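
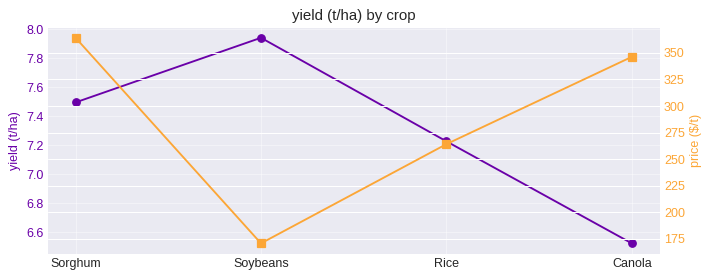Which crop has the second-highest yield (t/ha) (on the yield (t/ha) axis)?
Top 3 (on the yield (t/ha) axis): Soybeans ≈ 8.0, Sorghum ≈ 7.4, Rice ≈ 7.2.

Sorghum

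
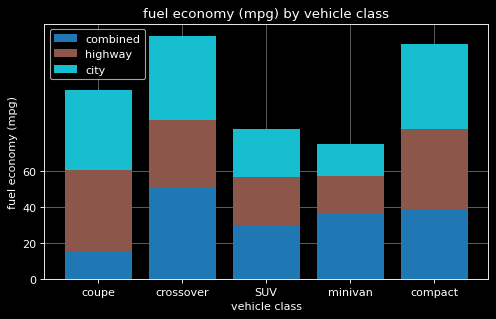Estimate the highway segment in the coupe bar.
≈ 40

highway top ≈ 60, bottom ≈ 20; segment ≈ 40.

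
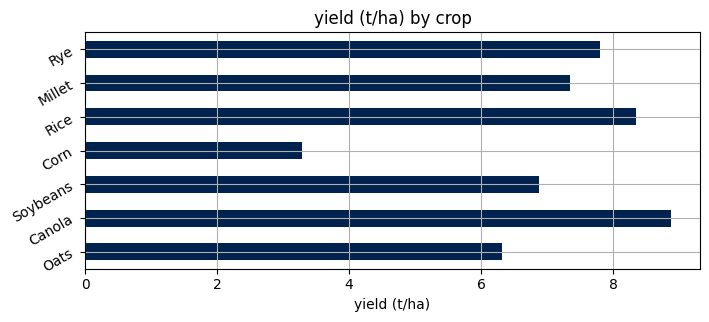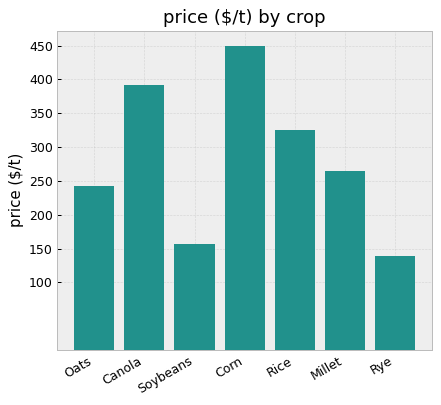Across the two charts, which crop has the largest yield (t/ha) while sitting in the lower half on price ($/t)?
Rye

Chart 2 median price ($/t) ≈ 250; below-median crops: Oats, Soybeans, Rye. Among those, Rye has the highest yield (t/ha) (≈ 8).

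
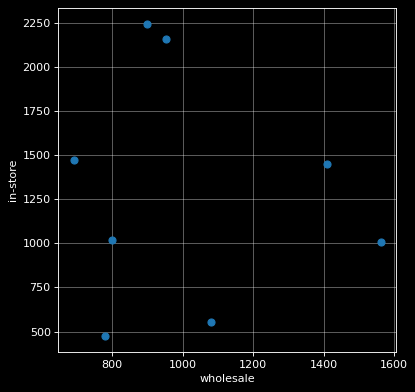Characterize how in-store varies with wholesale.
no clear correlation

Points are roughly uncorrelated; weak (|r| ≈ 0.1).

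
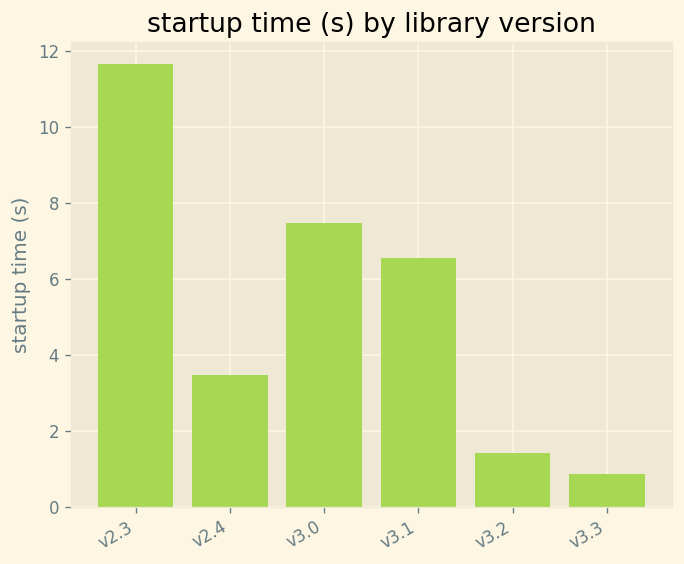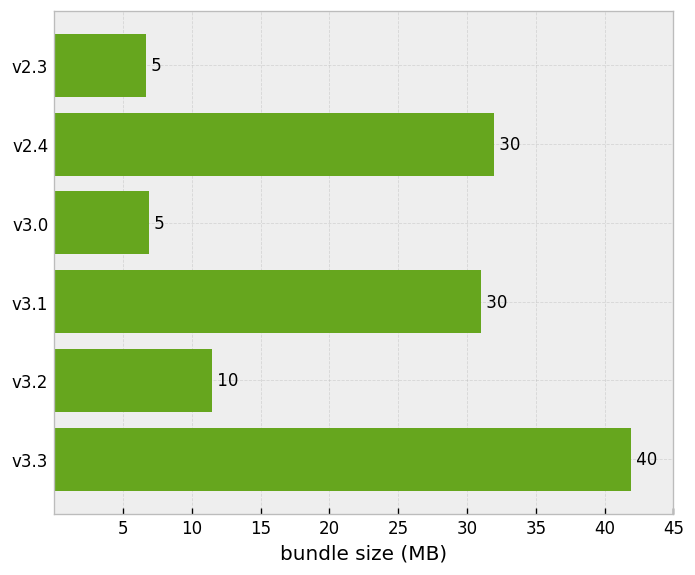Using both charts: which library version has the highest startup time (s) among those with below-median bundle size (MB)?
v2.3

Chart 2 median bundle size (MB) ≈ 20; below-median library versions: v2.3, v3.0, v3.2. Among those, v2.3 has the highest startup time (s) (≈ 12).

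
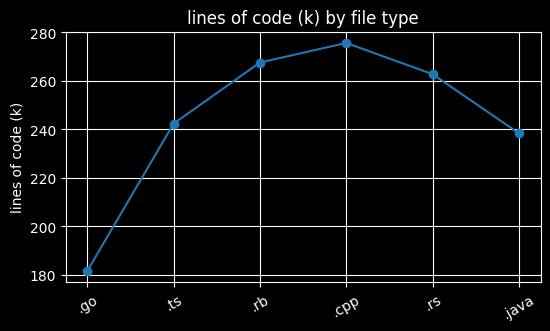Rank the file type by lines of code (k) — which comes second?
.rb

Top 3: .cpp ≈ 280, .rb ≈ 270, .rs ≈ 260.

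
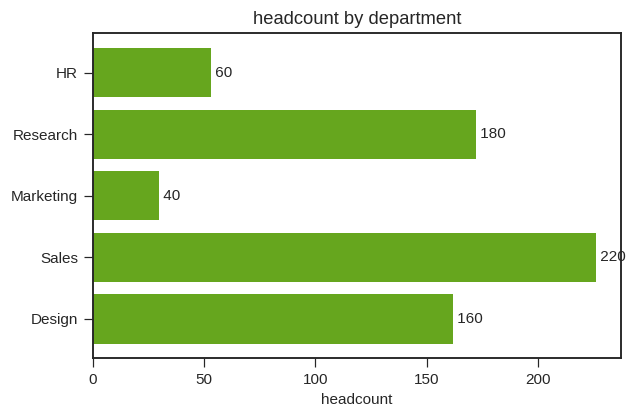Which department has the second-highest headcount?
Research

Top 3: Sales ≈ 220, Research ≈ 180, Design ≈ 160.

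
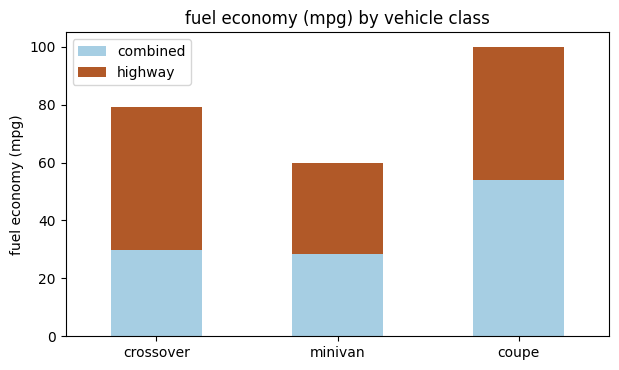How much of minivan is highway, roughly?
≈ 30

highway top ≈ 60, bottom ≈ 30; segment ≈ 30.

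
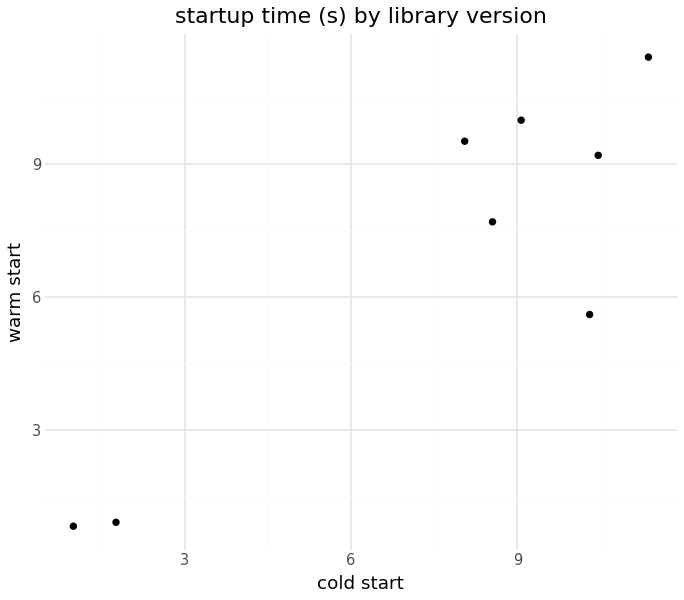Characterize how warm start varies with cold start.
Points are positively correlated; strong (|r| ≈ 0.9).

positive, strong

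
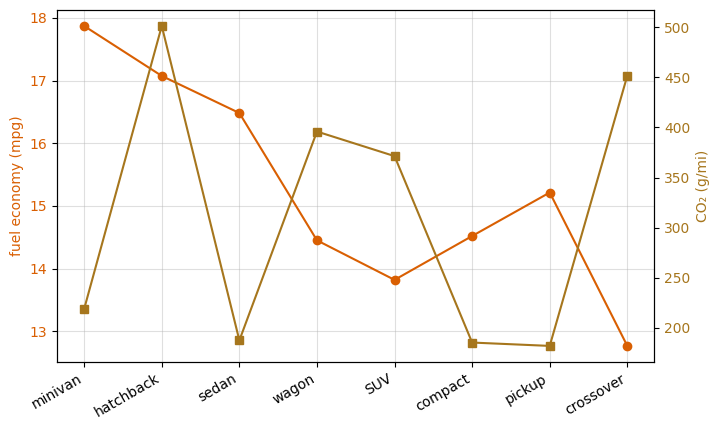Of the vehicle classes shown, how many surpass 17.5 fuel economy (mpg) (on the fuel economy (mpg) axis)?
Above 17.5: minivan.

1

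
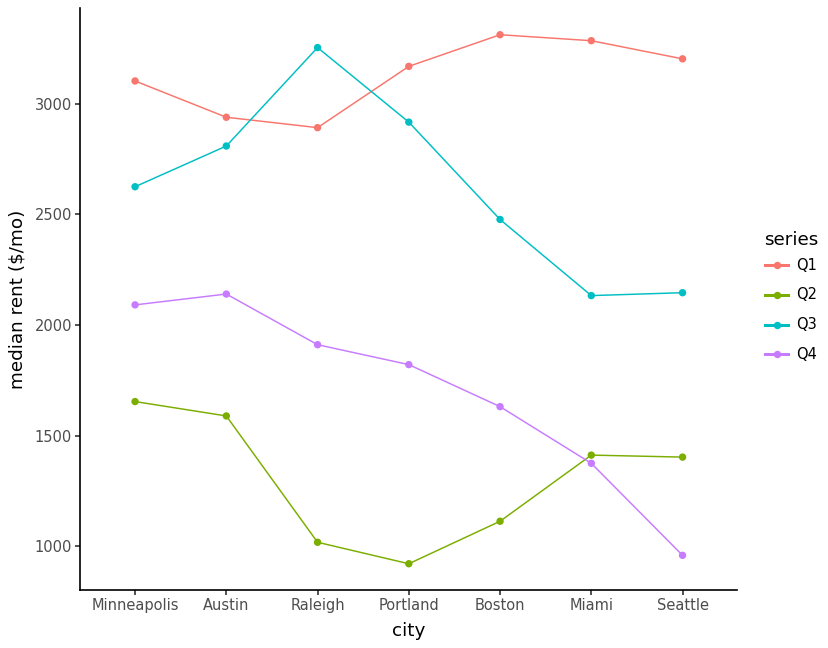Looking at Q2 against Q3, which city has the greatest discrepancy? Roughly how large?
Raleigh: Q2 ≈ 1000, Q3 ≈ 3200 → gap ≈ 2200. Next-largest (Portland) is only ≈ 2000.

Raleigh, ≈ 2200 $/mo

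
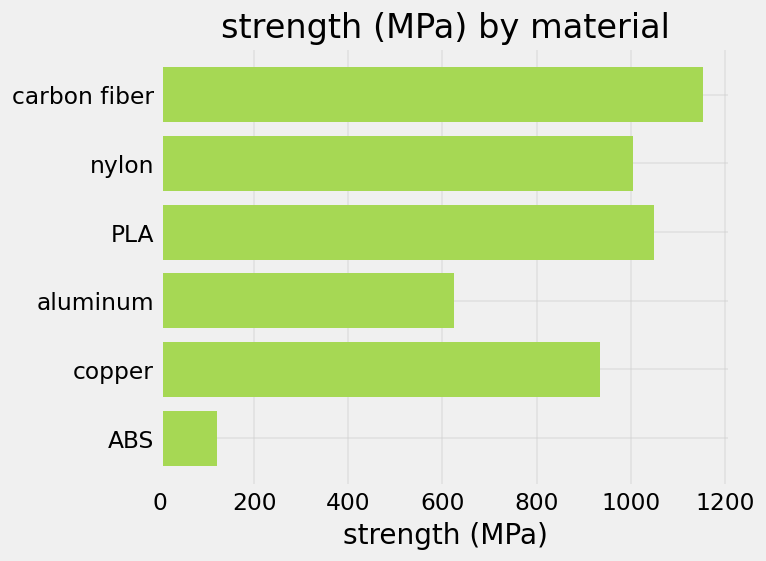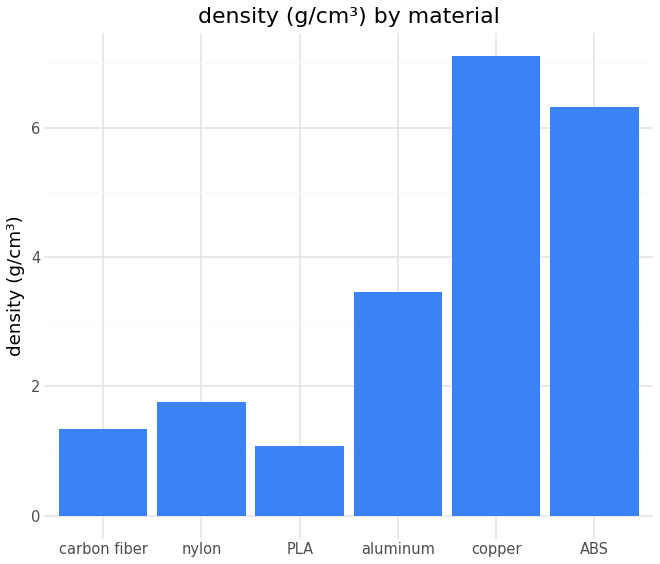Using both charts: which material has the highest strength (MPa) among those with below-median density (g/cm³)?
Chart 2 median density (g/cm³) ≈ 3; below-median materials: carbon fiber, nylon, PLA. Among those, carbon fiber has the highest strength (MPa) (≈ 1200).

carbon fiber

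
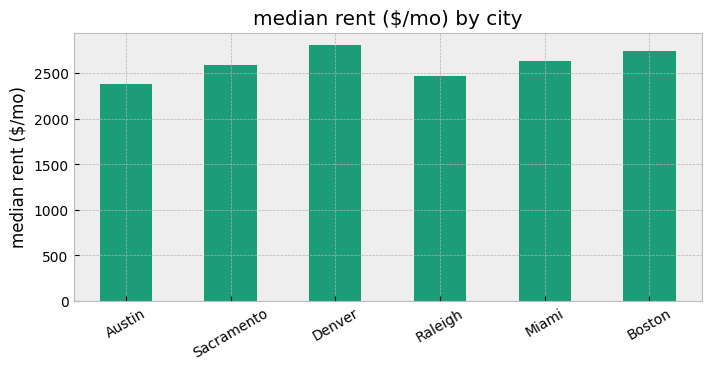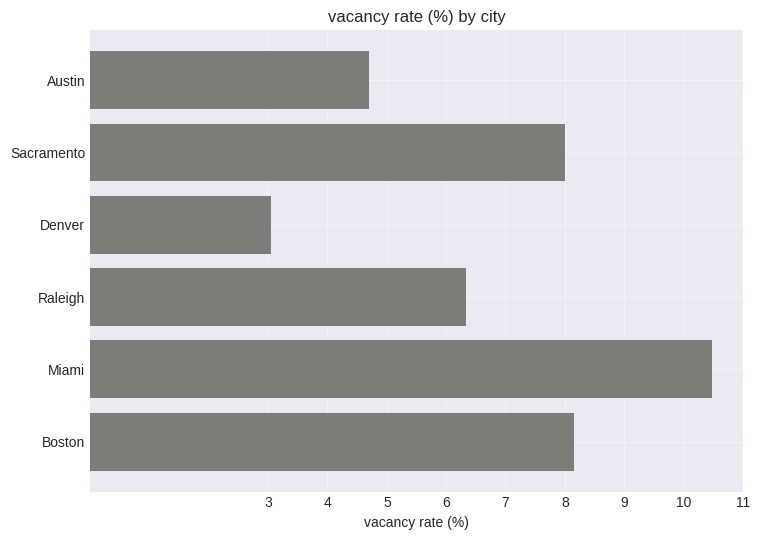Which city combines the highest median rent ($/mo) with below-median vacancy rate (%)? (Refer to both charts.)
Chart 2 median vacancy rate (%) ≈ 7; below-median cities: Austin, Denver, Raleigh. Among those, Denver has the highest median rent ($/mo) (≈ 3000).

Denver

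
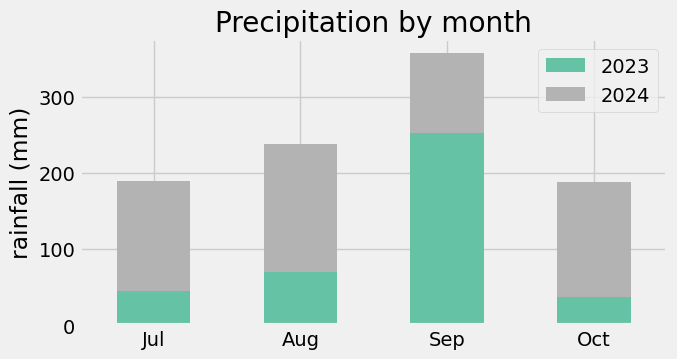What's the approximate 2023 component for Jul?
2023 top ≈ 50, bottom ≈ 0; segment ≈ 50.

≈ 50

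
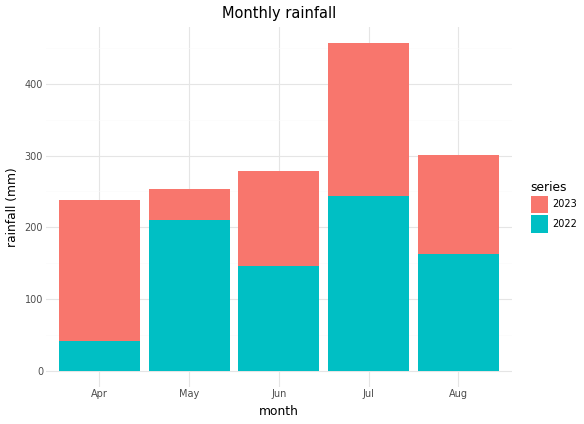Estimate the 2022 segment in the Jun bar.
2022 top ≈ 150, bottom ≈ 0; segment ≈ 150.

≈ 150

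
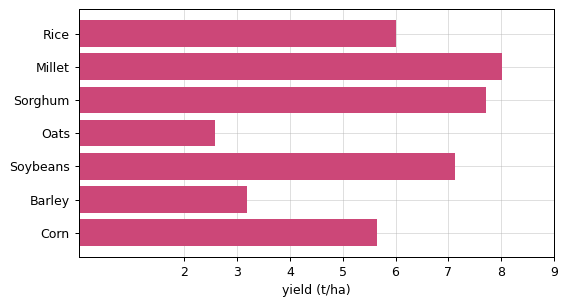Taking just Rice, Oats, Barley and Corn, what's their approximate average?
≈ 4

(6 + 3 + 3 + 6) / 4 ≈ 4.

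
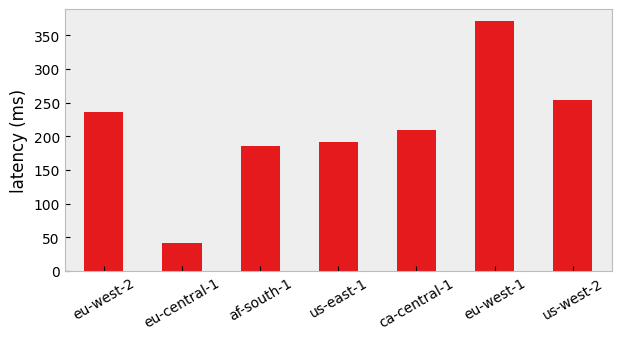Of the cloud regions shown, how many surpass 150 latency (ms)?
6

Above 150: eu-west-2, af-south-1, us-east-1, ca-central-1, eu-west-1, us-west-2.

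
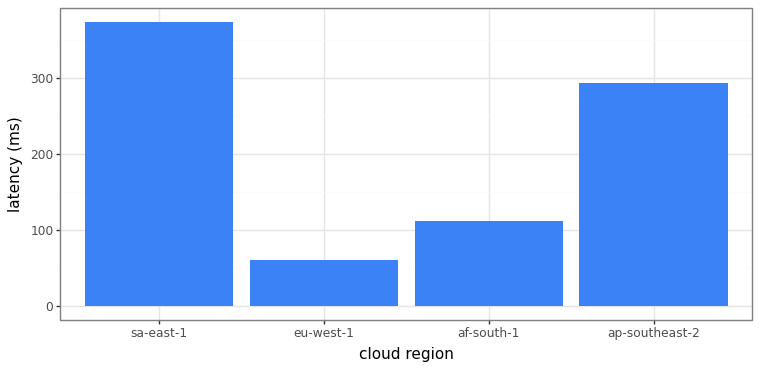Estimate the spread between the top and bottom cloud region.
≈ 300

Max sa-east-1 ≈ 350, min eu-west-1 ≈ 50; range ≈ 300.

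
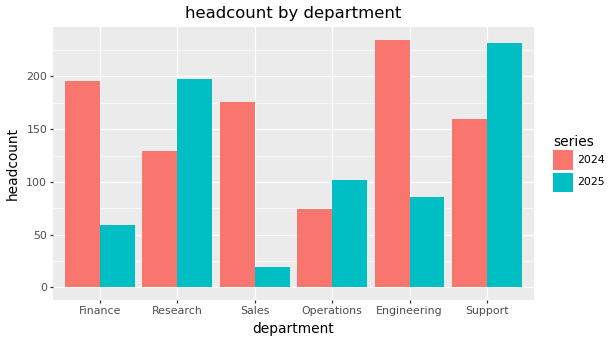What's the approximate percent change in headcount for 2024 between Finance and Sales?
≈ -10%

Finance ≈ 200, Sales ≈ 180; (180 − 200) / 200 ≈ -10%.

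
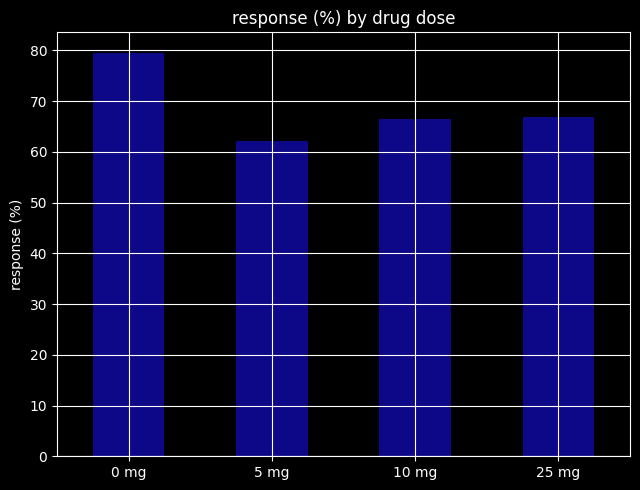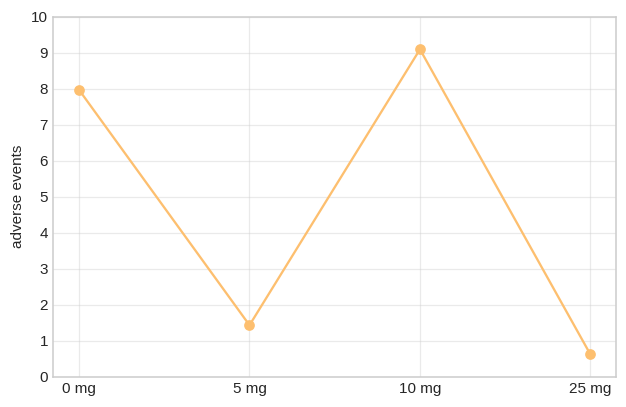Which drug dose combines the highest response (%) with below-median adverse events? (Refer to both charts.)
Chart 2 median adverse events ≈ 5; below-median drug doses: 5 mg, 25 mg. Among those, 25 mg has the highest response (%) (≈ 70).

25 mg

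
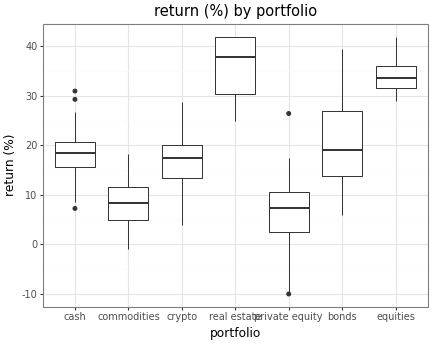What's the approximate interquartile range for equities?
≈ 5

Q3 ≈ 35, Q1 ≈ 30; IQR ≈ 5.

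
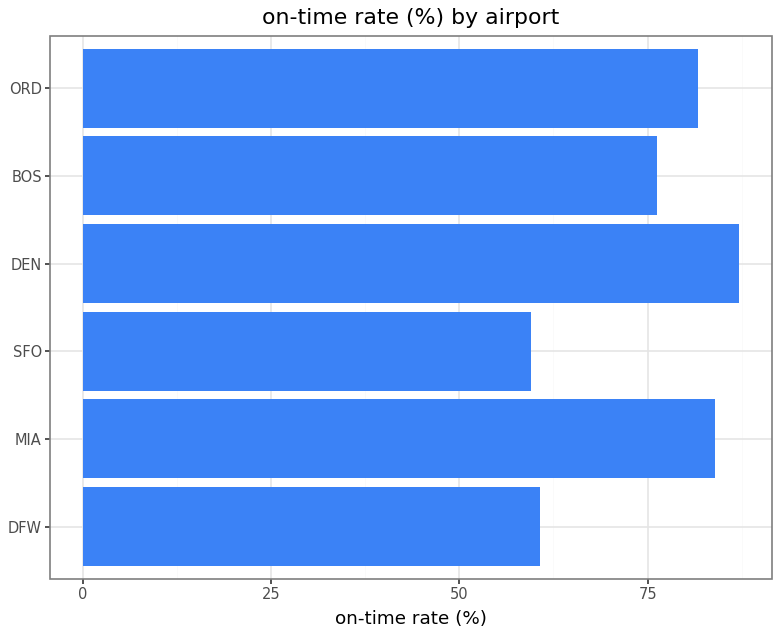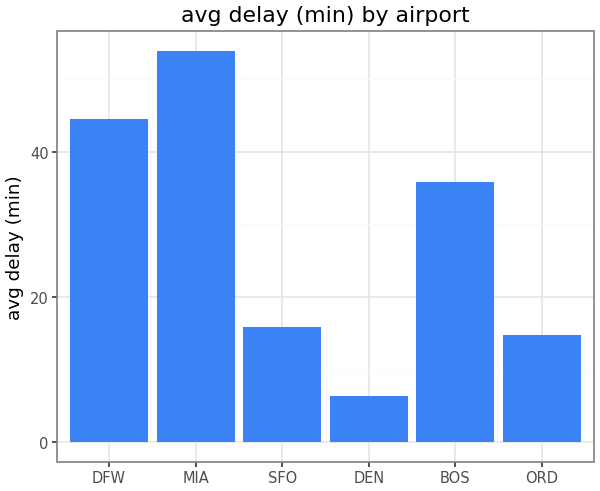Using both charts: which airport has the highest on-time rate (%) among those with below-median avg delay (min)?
Chart 2 median avg delay (min) ≈ 25; below-median airports: SFO, DEN, ORD. Among those, DEN has the highest on-time rate (%) (≈ 90).

DEN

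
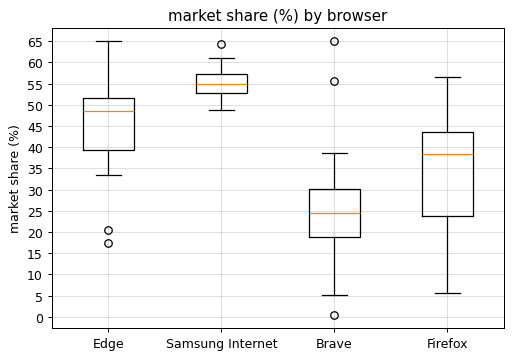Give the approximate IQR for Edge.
Q3 ≈ 50, Q1 ≈ 40; IQR ≈ 10.

≈ 10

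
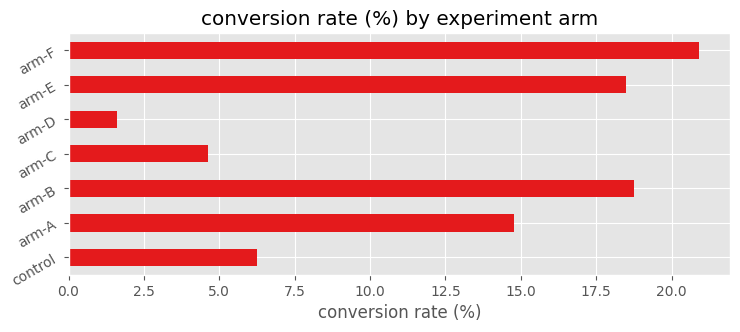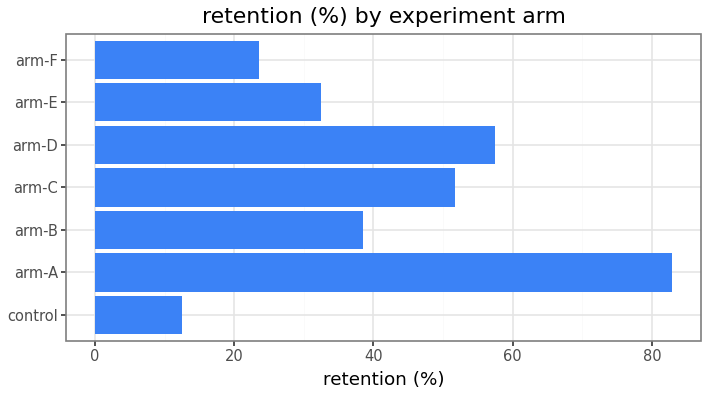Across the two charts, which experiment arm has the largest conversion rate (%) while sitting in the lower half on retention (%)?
Chart 2 median retention (%) ≈ 40; below-median experiment arms: control, arm-E, arm-F. Among those, arm-F has the highest conversion rate (%) (≈ 20).

arm-F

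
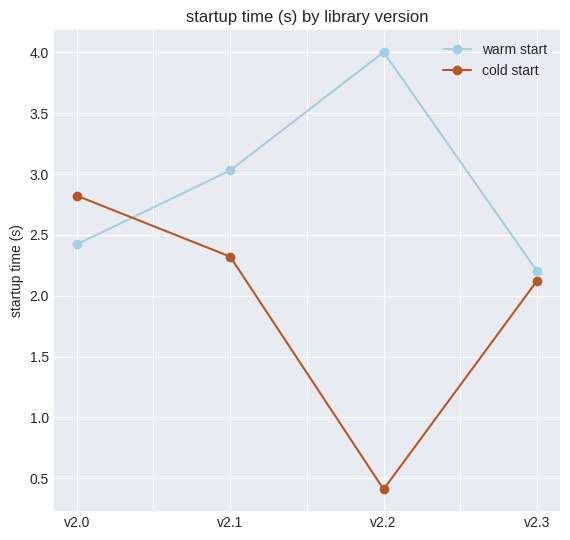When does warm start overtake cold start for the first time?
v2.1

v2.0: warm start ≈ 2.5 vs cold start ≈ 3.0 (not yet); v2.1: warm start ≈ 3.0 vs cold start ≈ 2.5 (first crossover).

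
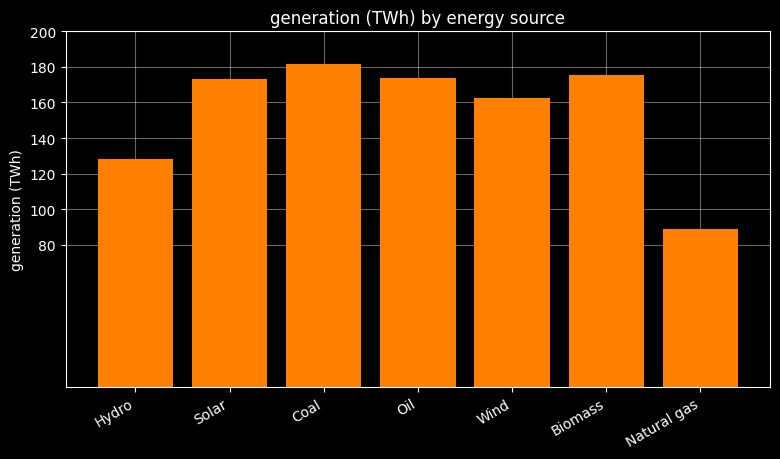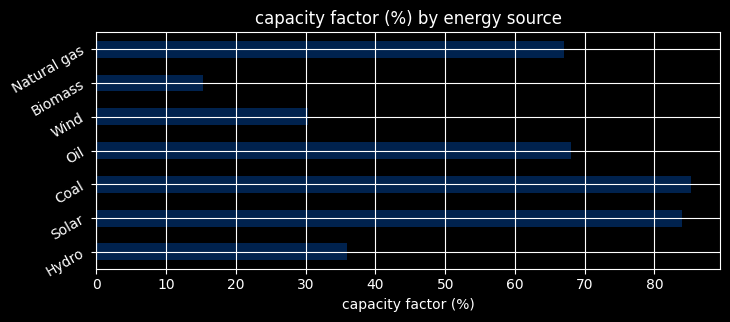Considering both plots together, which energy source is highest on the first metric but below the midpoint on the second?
Biomass

Chart 2 median capacity factor (%) ≈ 70; below-median energy sources: Hydro, Wind, Biomass. Among those, Biomass has the highest generation (TWh) (≈ 180).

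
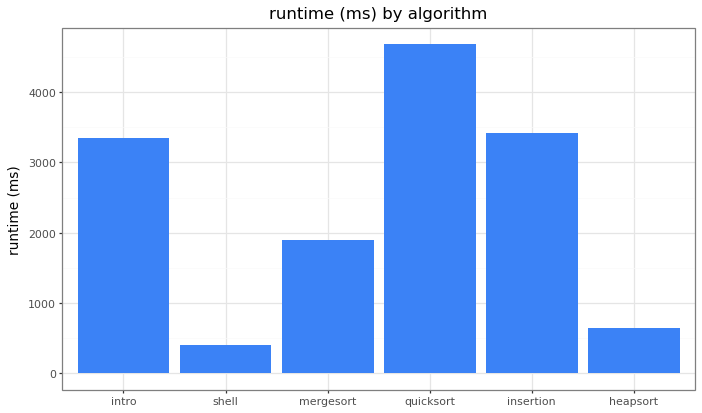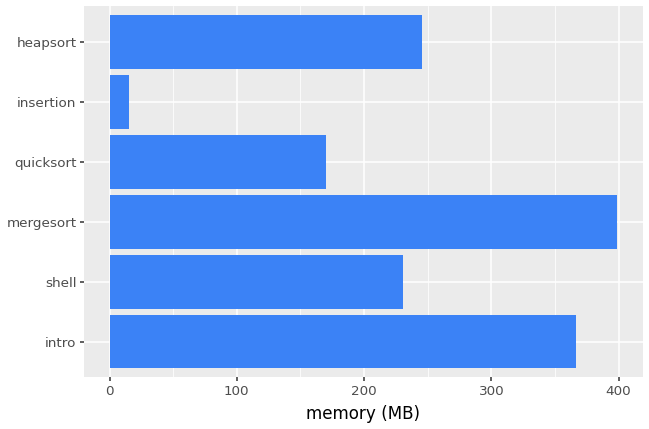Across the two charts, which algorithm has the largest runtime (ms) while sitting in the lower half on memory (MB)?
Chart 2 median memory (MB) ≈ 250; below-median algorithms: shell, quicksort, insertion. Among those, quicksort has the highest runtime (ms) (≈ 4500).

quicksort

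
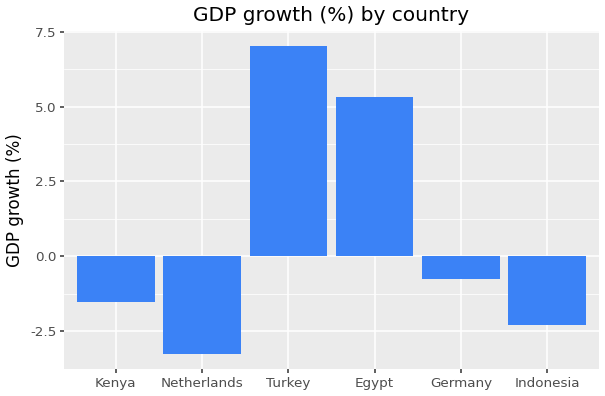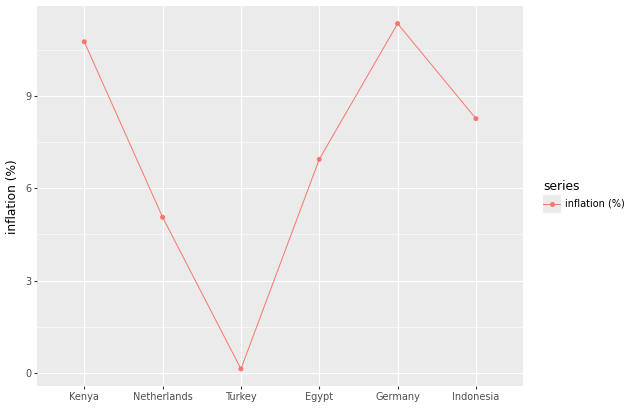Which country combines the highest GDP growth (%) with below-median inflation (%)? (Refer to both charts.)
Turkey

Chart 2 median inflation (%) ≈ 8; below-median countries: Netherlands, Turkey, Egypt. Among those, Turkey has the highest GDP growth (%) (≈ 7).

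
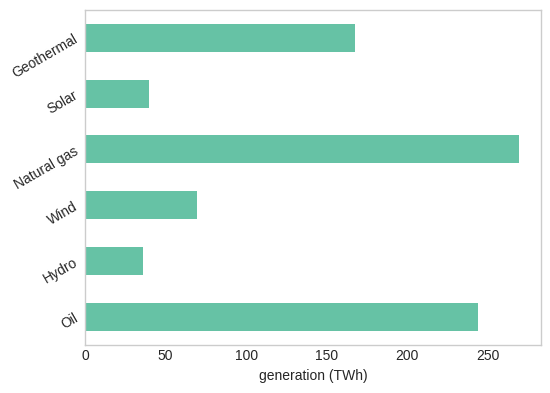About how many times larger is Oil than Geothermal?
Oil ≈ 250, Geothermal ≈ 175; 250/175 ≈ 1.43.

≈ 1.43×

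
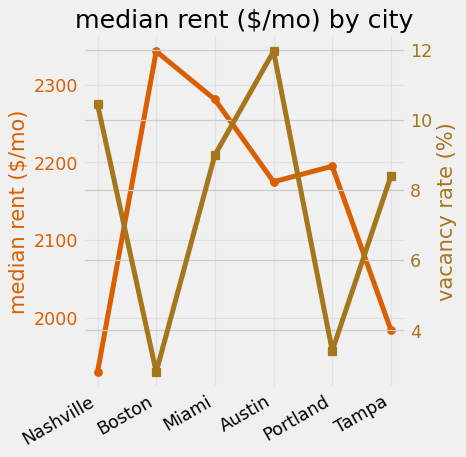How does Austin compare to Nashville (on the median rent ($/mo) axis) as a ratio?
≈ 1.13×

Austin ≈ 2200, Nashville ≈ 1950; 2200/1950 ≈ 1.13.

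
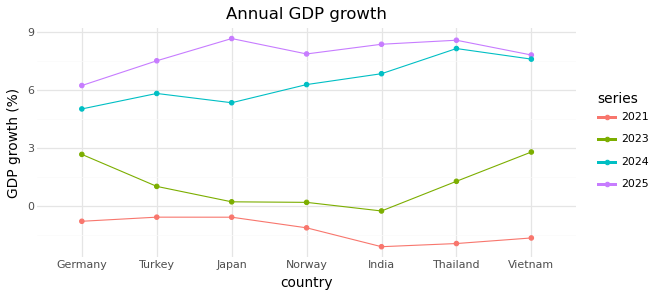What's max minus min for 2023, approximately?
≈ 3

Max Vietnam ≈ 3, min India ≈ 0; range ≈ 3.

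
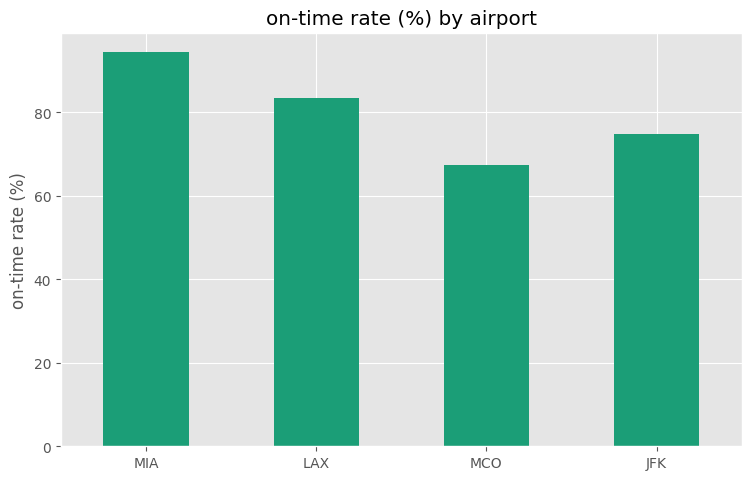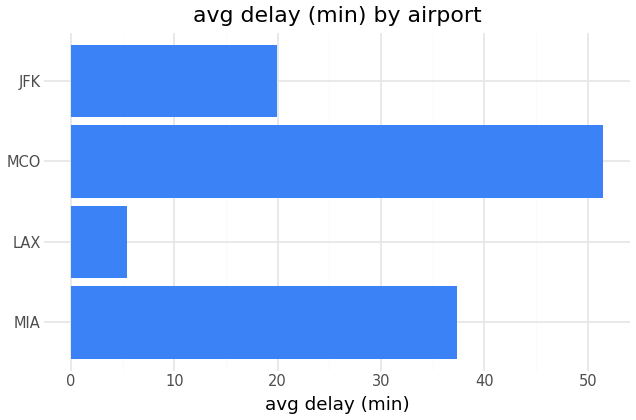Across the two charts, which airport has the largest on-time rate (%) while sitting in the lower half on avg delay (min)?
Chart 2 median avg delay (min) ≈ 30; below-median airports: LAX, JFK. Among those, LAX has the highest on-time rate (%) (≈ 80).

LAX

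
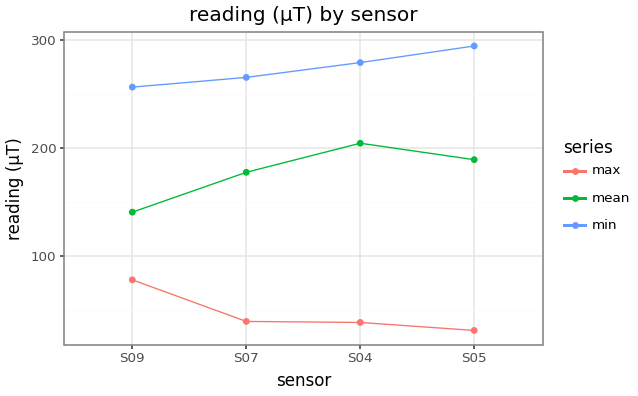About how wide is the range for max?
Max S09 ≈ 75, min S05 ≈ 25; range ≈ 50.

≈ 50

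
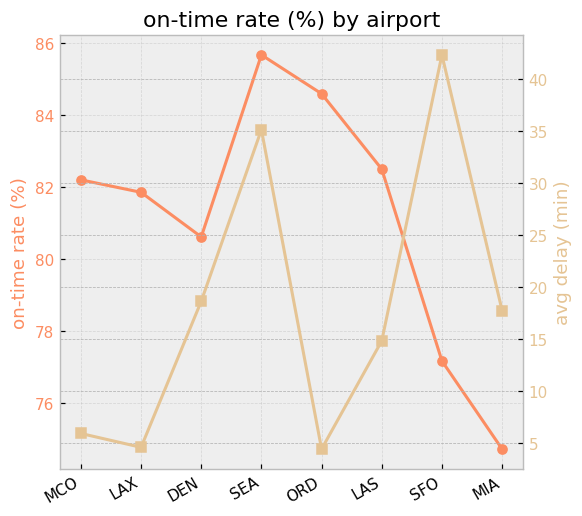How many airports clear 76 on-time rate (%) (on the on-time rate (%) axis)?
7

Above 76: MCO, LAX, DEN, SEA, ORD, LAS, SFO.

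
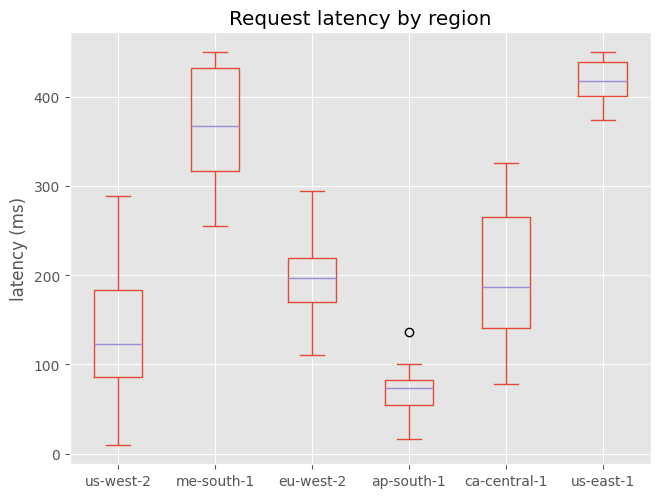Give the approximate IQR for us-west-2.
≈ 100

Q3 ≈ 200, Q1 ≈ 100; IQR ≈ 100.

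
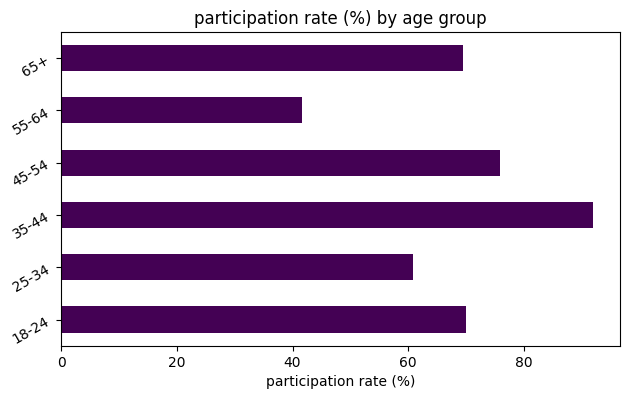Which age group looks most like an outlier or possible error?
55-64 ≈ 40; the rest sit between ≈ 60 and ≈ 90.

55-64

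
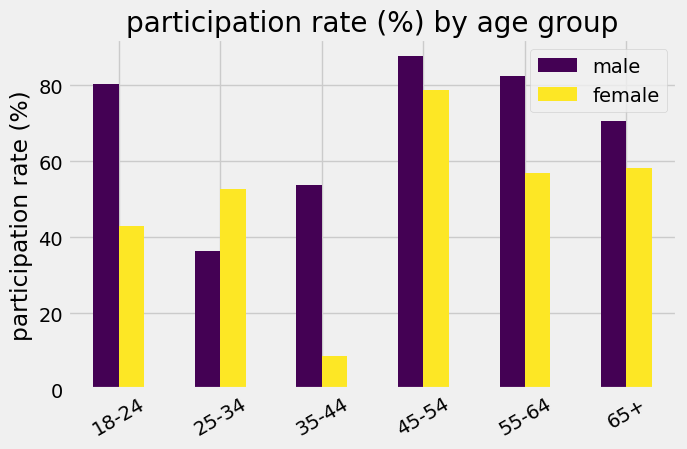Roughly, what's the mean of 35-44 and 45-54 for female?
≈ 45

(10 + 80) / 2 ≈ 45.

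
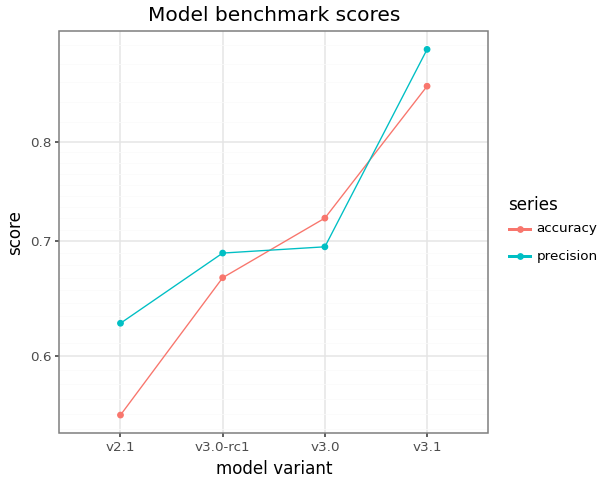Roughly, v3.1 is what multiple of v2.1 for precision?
v3.1 ≈ 0.90, v2.1 ≈ 0.65; 0.90/0.65 ≈ 1.38.

≈ 1.38×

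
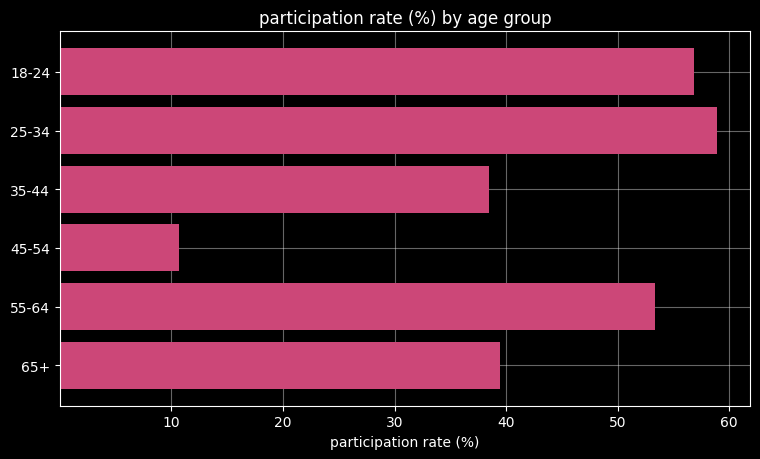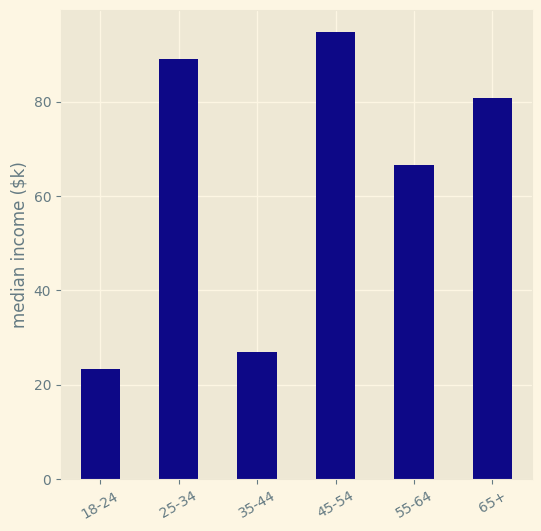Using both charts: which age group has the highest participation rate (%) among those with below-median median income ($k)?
18-24

Chart 2 median median income ($k) ≈ 70; below-median age groups: 18-24, 35-44, 55-64. Among those, 18-24 has the highest participation rate (%) (≈ 60).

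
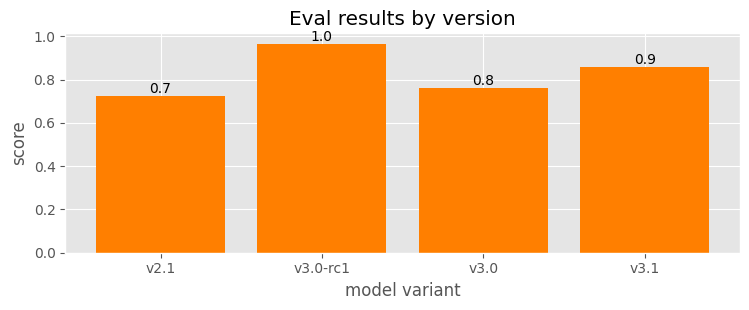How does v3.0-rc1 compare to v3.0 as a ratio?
≈ 1.25×

v3.0-rc1 ≈ 1.0, v3.0 ≈ 0.8; 1.0/0.8 ≈ 1.25.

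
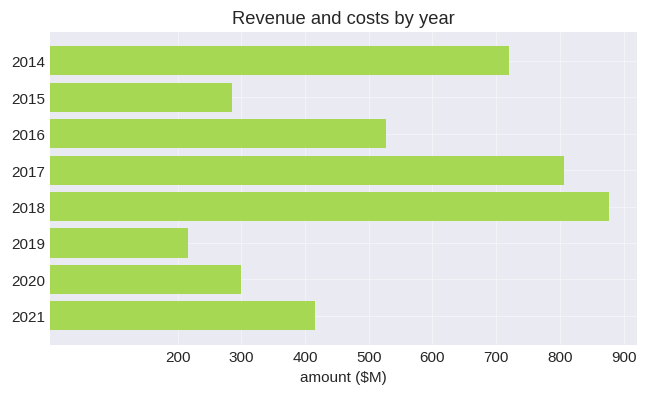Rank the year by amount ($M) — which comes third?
Top 4: 2018 ≈ 900, 2017 ≈ 800, 2014 ≈ 700, 2016 ≈ 500.

2014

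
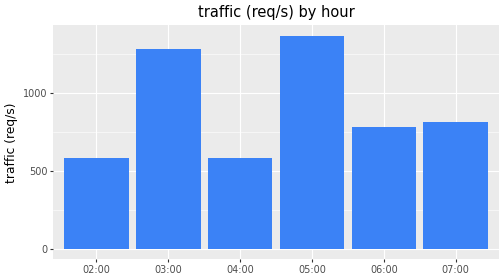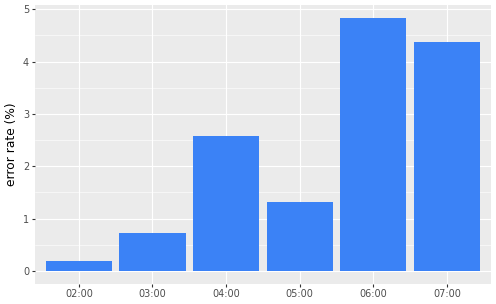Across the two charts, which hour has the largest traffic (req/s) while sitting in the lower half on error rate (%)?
Chart 2 median error rate (%) ≈ 2; below-median hours: 02:00, 03:00, 05:00. Among those, 05:00 has the highest traffic (req/s) (≈ 1400).

05:00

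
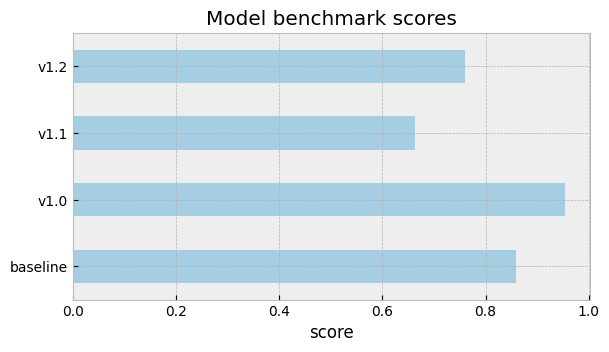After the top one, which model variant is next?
Top 3: v1.0 ≈ 1.0, baseline ≈ 0.9, v1.2 ≈ 0.8.

baseline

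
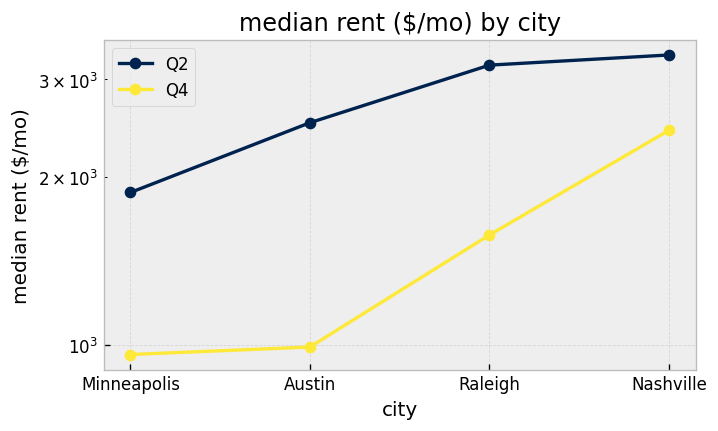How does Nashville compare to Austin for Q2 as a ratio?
Nashville ≈ 3400, Austin ≈ 2600; 3400/2600 ≈ 1.31.

≈ 1.31×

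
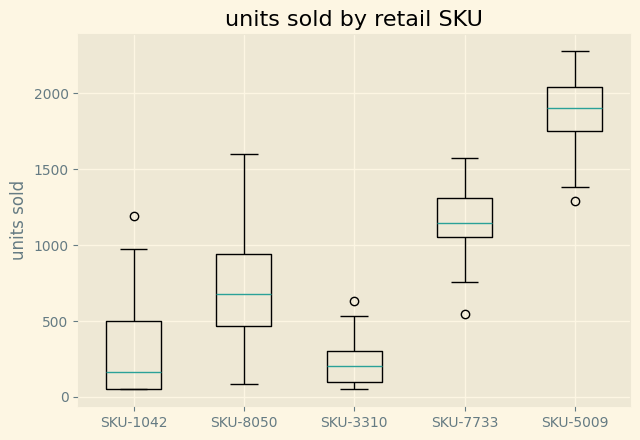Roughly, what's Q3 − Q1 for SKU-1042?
Q3 ≈ 400, Q1 ≈ 0; IQR ≈ 400.

≈ 400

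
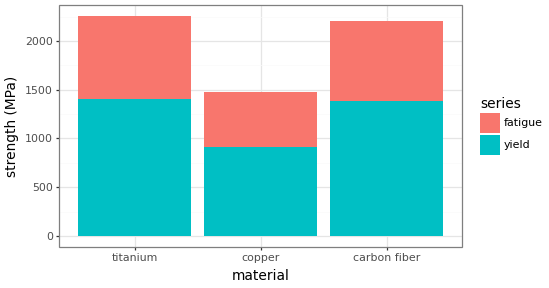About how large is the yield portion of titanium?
yield top ≈ 1400, bottom ≈ 0; segment ≈ 1400.

≈ 1400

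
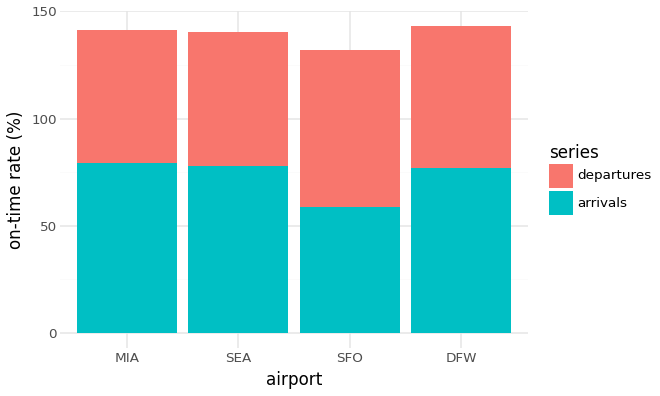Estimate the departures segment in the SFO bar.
departures top ≈ 140, bottom ≈ 60; segment ≈ 80.

≈ 80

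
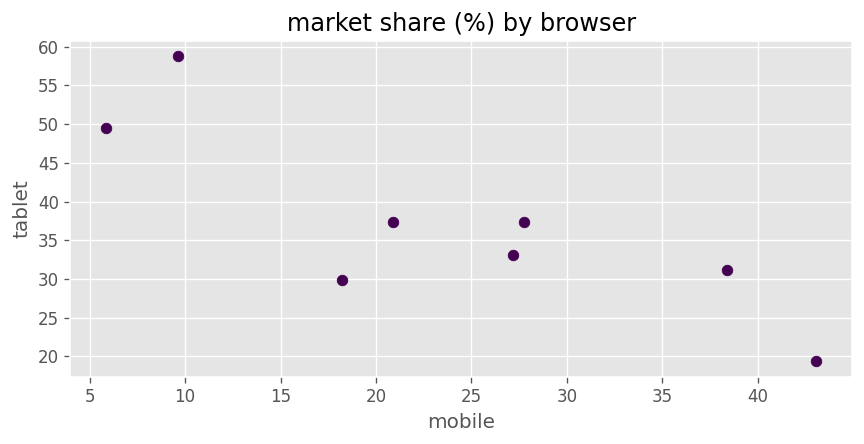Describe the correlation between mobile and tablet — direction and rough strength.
negative, strong

Points are negatively correlated; strong (|r| ≈ 0.8).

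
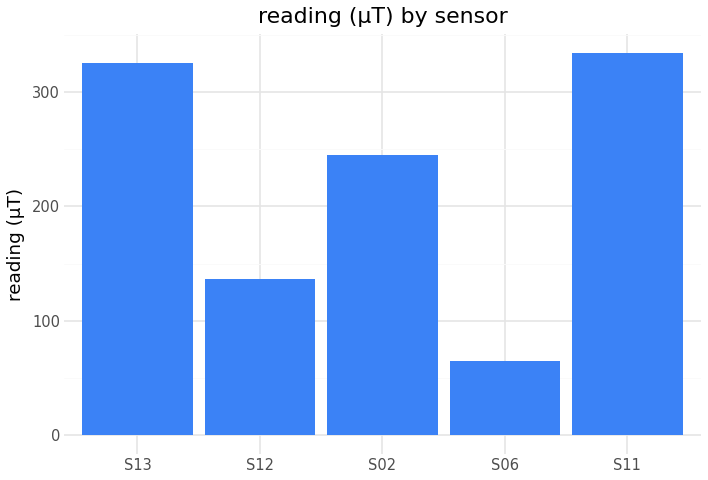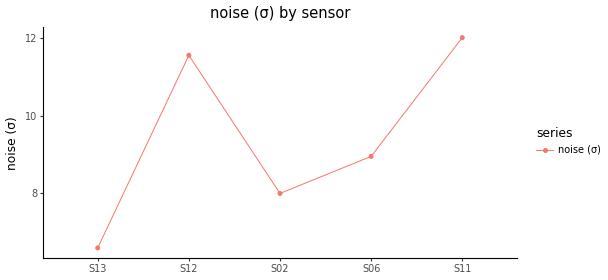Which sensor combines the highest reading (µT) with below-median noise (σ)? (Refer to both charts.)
Chart 2 median noise (σ) ≈ 8; below-median sensors: S13, S02. Among those, S13 has the highest reading (µT) (≈ 350).

S13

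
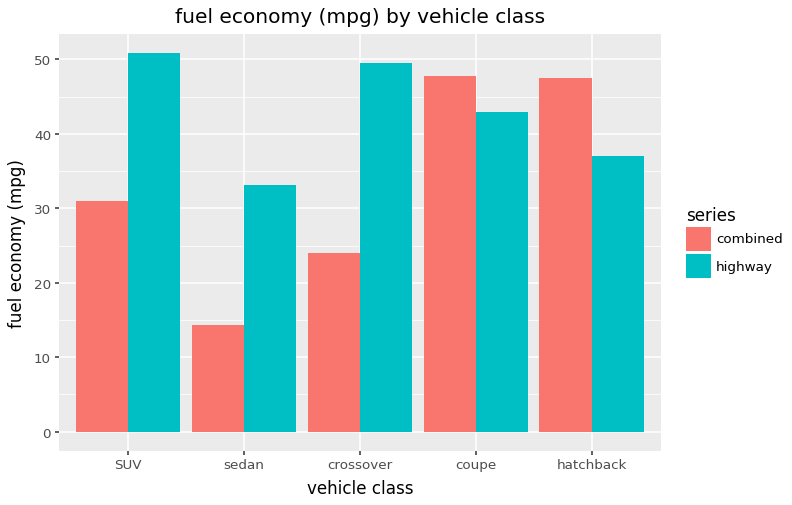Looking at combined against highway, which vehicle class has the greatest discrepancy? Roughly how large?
crossover, ≈ 25 mpg

crossover: combined ≈ 25, highway ≈ 50 → gap ≈ 25. Next-largest (SUV) is only ≈ 20.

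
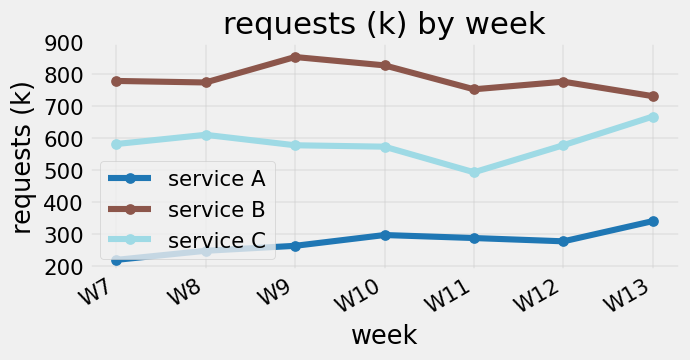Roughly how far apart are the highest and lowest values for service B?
Max W9 ≈ 900, min W13 ≈ 700; range ≈ 200.

≈ 200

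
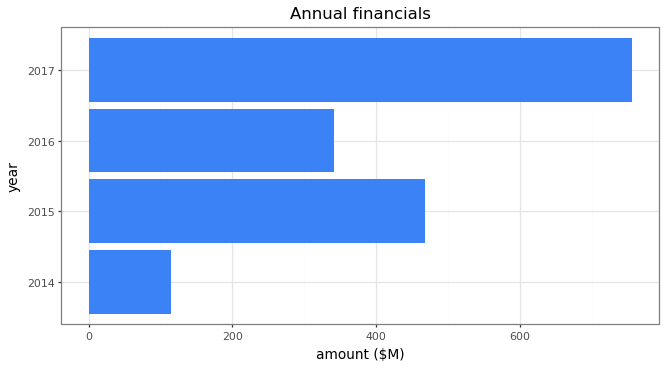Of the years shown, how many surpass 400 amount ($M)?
2

Above 400: 2015, 2017.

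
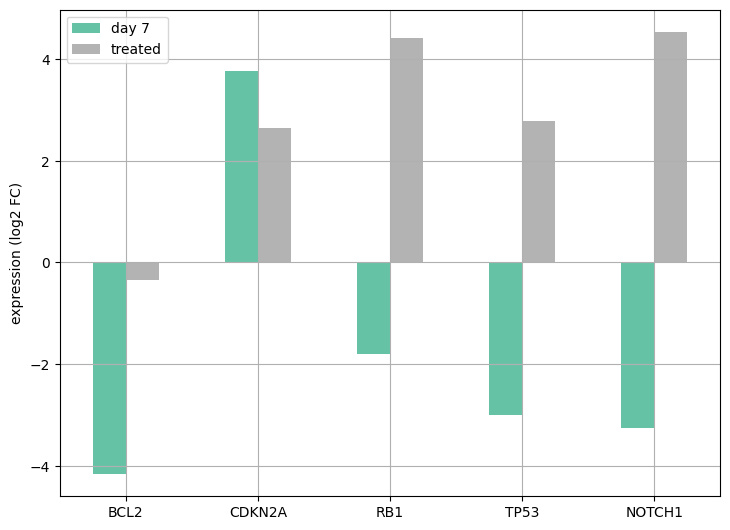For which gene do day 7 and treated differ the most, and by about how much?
NOTCH1, ≈ 8 log2 FC

NOTCH1: day 7 ≈ -3, treated ≈ 5 → gap ≈ 8. Next-largest (RB1) is only ≈ 6.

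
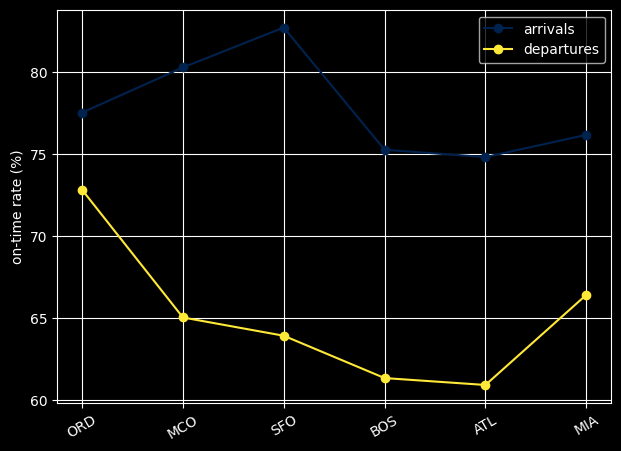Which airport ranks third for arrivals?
ORD

Top 4 for arrivals: SFO ≈ 82, MCO ≈ 80, ORD ≈ 78, MIA ≈ 76.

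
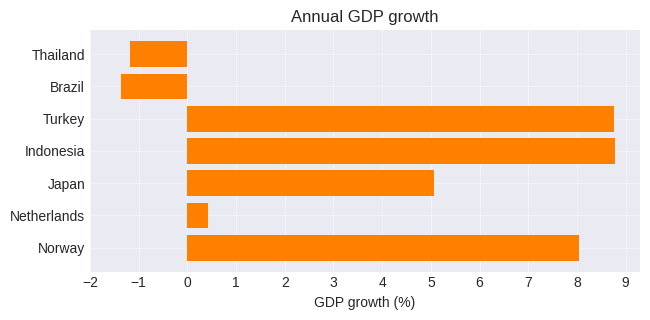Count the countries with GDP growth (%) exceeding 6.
Above 6: Turkey, Indonesia, Norway.

3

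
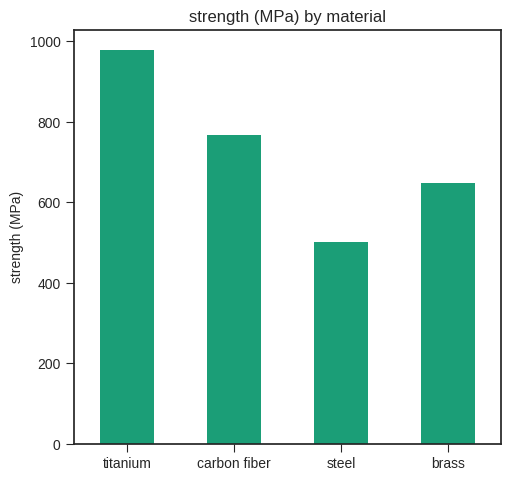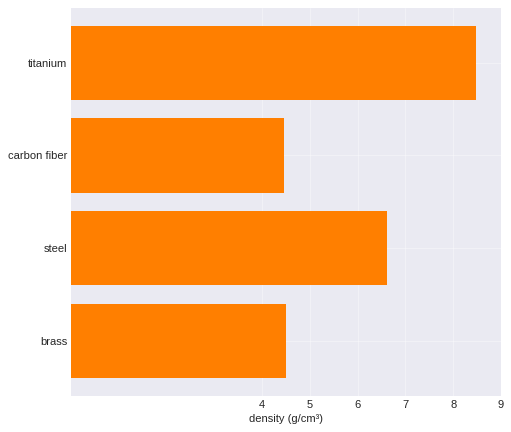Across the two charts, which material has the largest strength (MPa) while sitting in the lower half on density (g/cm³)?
carbon fiber

Chart 2 median density (g/cm³) ≈ 6; below-median materials: carbon fiber, brass. Among those, carbon fiber has the highest strength (MPa) (≈ 800).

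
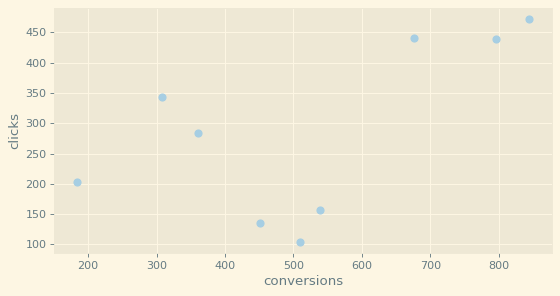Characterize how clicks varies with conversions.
Points are positively correlated; moderate (|r| ≈ 0.6).

positive, moderate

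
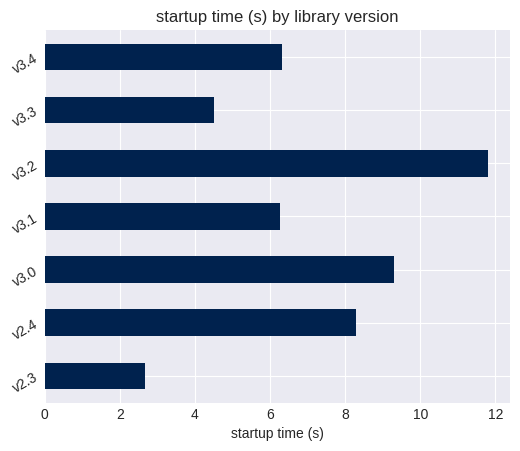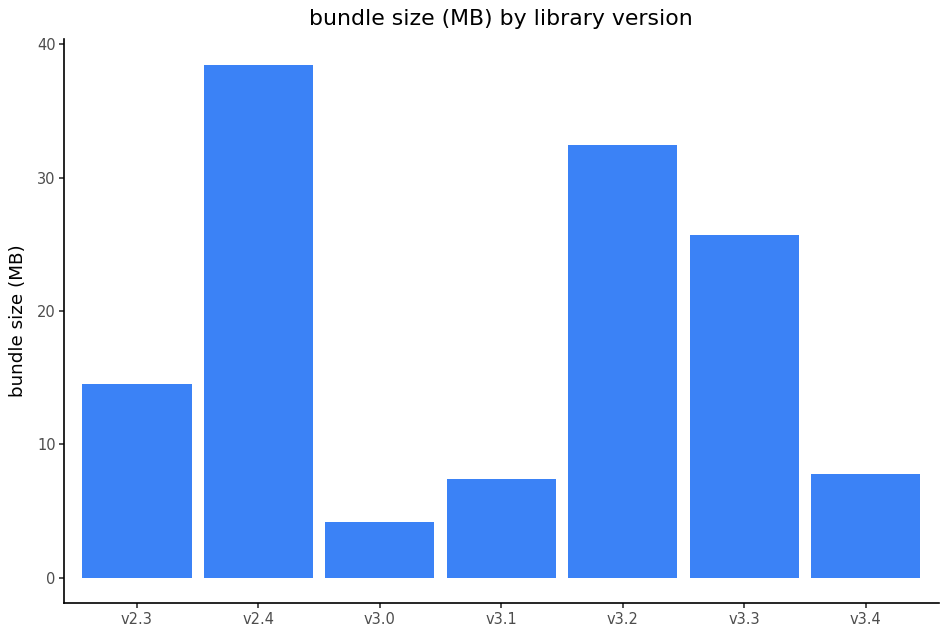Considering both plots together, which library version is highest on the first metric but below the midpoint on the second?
Chart 2 median bundle size (MB) ≈ 15; below-median library versions: v3.0, v3.1, v3.4. Among those, v3.0 has the highest startup time (s) (≈ 10).

v3.0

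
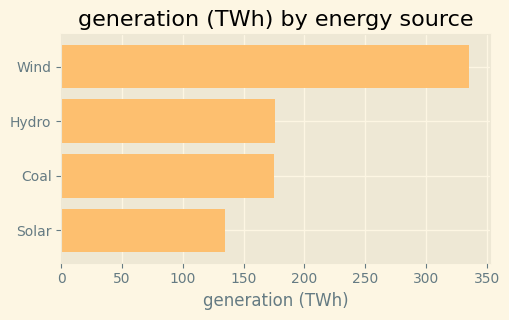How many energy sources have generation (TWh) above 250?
Above 250: Wind.

1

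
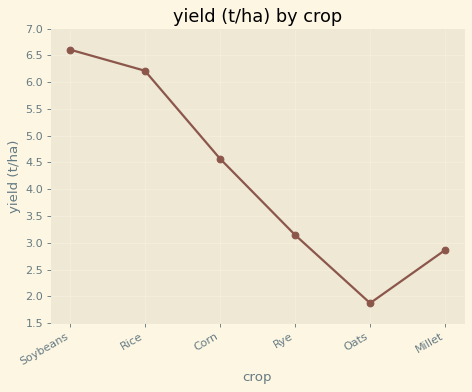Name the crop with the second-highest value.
Rice

Top 3: Soybeans ≈ 6.5, Rice ≈ 6.0, Corn ≈ 4.5.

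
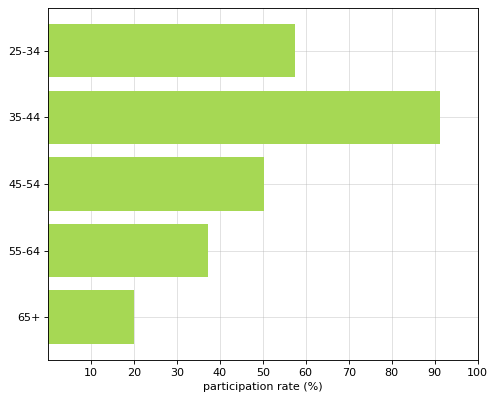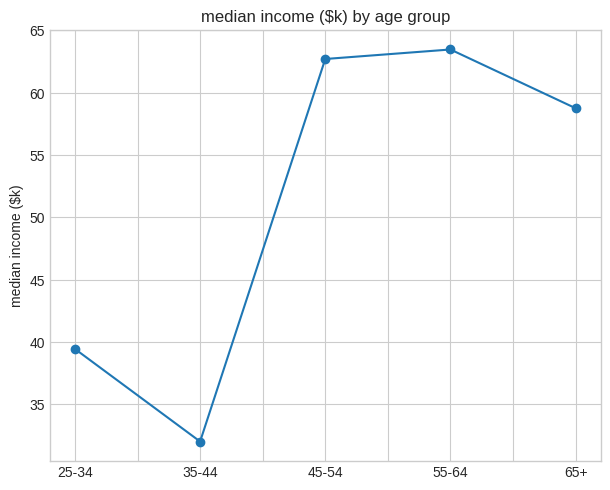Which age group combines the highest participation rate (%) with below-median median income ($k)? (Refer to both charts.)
35-44

Chart 2 median median income ($k) ≈ 60; below-median age groups: 25-34, 35-44. Among those, 35-44 has the highest participation rate (%) (≈ 90).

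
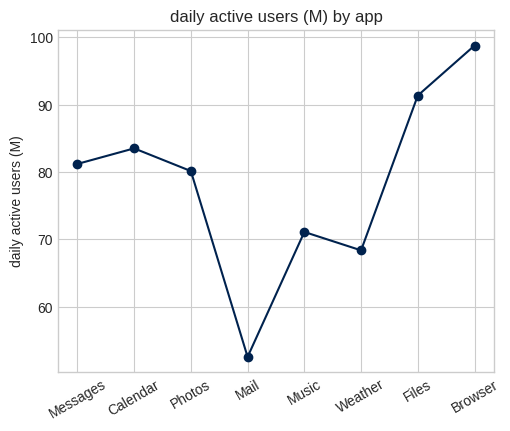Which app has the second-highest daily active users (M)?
Files

Top 3: Browser ≈ 100, Files ≈ 90, Calendar ≈ 85.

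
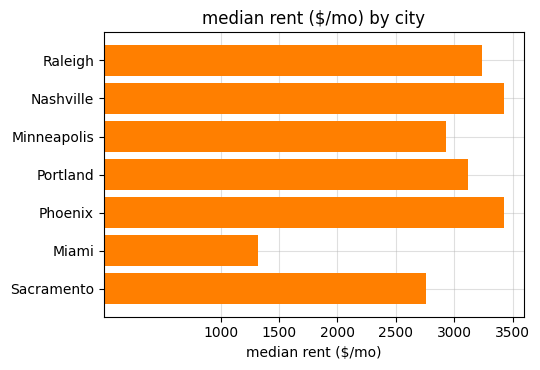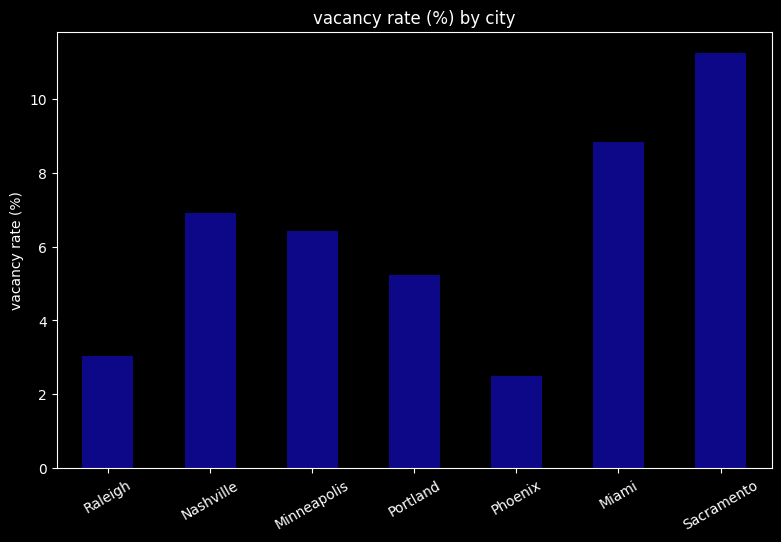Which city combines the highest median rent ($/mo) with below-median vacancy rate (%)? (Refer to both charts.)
Phoenix

Chart 2 median vacancy rate (%) ≈ 6; below-median cities: Raleigh, Portland, Phoenix. Among those, Phoenix has the highest median rent ($/mo) (≈ 3500).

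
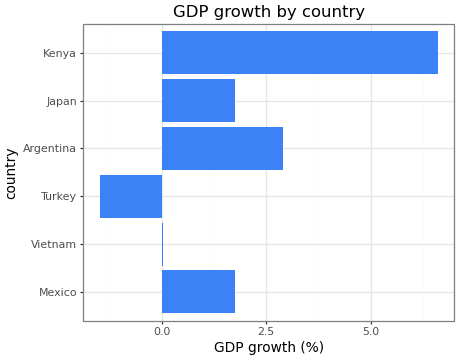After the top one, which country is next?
Top 3: Kenya ≈ 7, Argentina ≈ 3, Japan ≈ 2.

Argentina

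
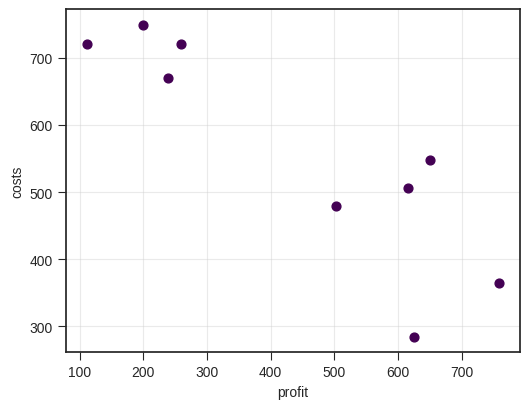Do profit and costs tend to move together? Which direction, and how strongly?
Points are negatively correlated; strong (|r| ≈ 0.9).

negative, strong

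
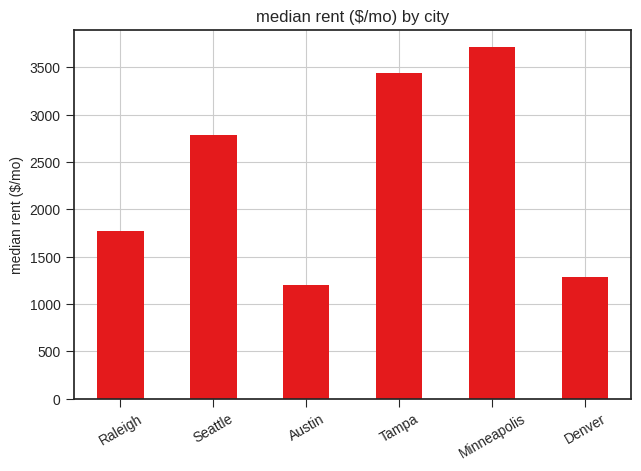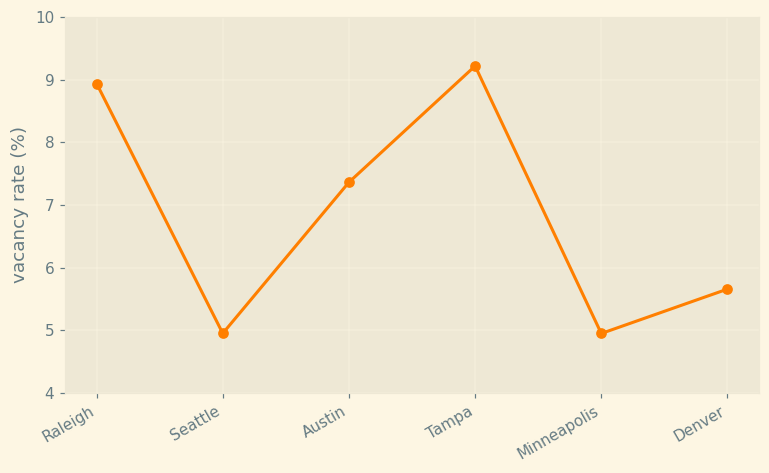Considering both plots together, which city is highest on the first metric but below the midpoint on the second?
Chart 2 median vacancy rate (%) ≈ 7; below-median cities: Seattle, Minneapolis, Denver. Among those, Minneapolis has the highest median rent ($/mo) (≈ 3500).

Minneapolis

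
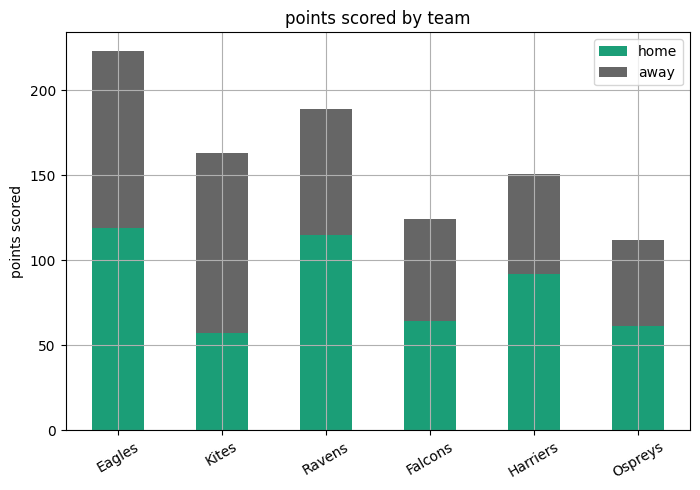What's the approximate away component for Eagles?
≈ 100

away top ≈ 220, bottom ≈ 120; segment ≈ 100.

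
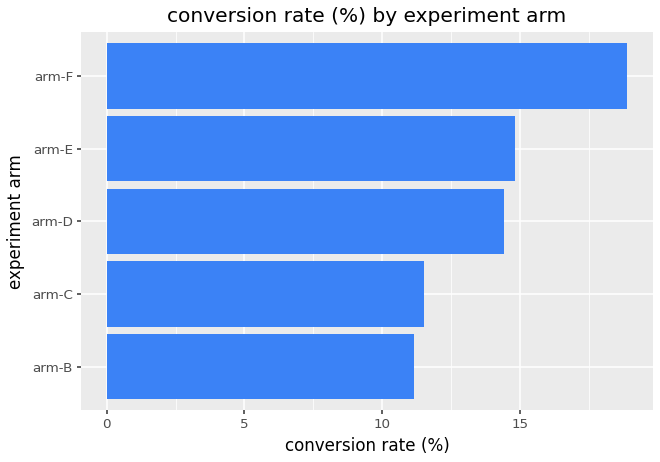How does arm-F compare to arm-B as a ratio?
≈ 1.5×

arm-F ≈ 18, arm-B ≈ 12; 18/12 ≈ 1.5.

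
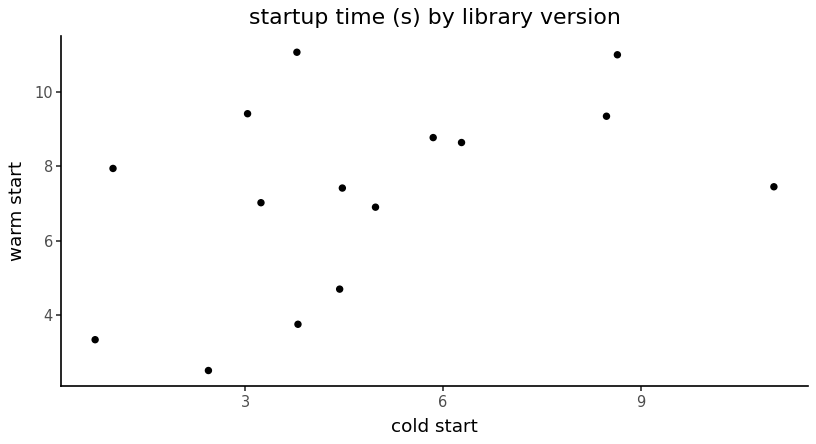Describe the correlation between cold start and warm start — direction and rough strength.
Points are positively correlated; moderate (|r| ≈ 0.5).

positive, moderate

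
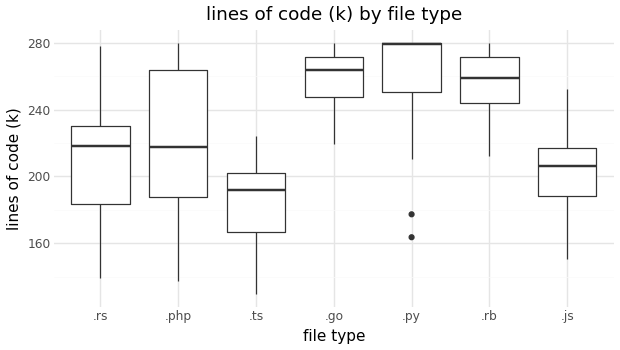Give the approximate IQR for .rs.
≈ 50

Q3 ≈ 230, Q1 ≈ 180; IQR ≈ 50.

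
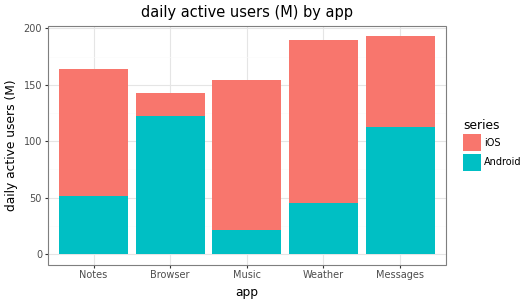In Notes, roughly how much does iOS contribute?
iOS top ≈ 160, bottom ≈ 60; segment ≈ 100.

≈ 100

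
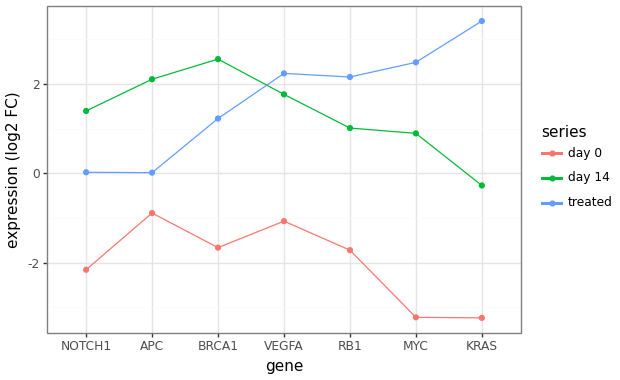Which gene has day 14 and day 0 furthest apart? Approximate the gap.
BRCA1, ≈ 5 log2 FC

BRCA1: day 14 ≈ 3, day 0 ≈ -2 → gap ≈ 5. Next-largest (MYC) is only ≈ 4.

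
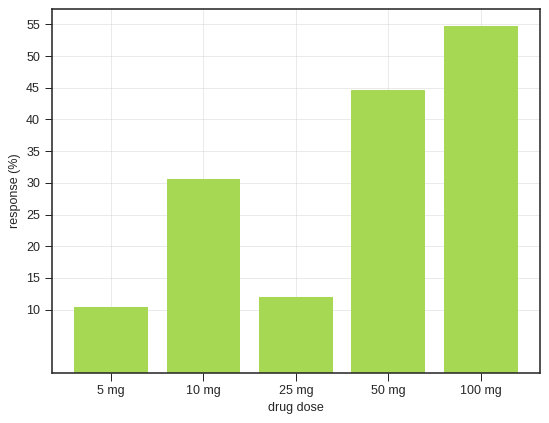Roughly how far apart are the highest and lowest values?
≈ 45

Max 100 mg ≈ 55, min 5 mg ≈ 10; range ≈ 45.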